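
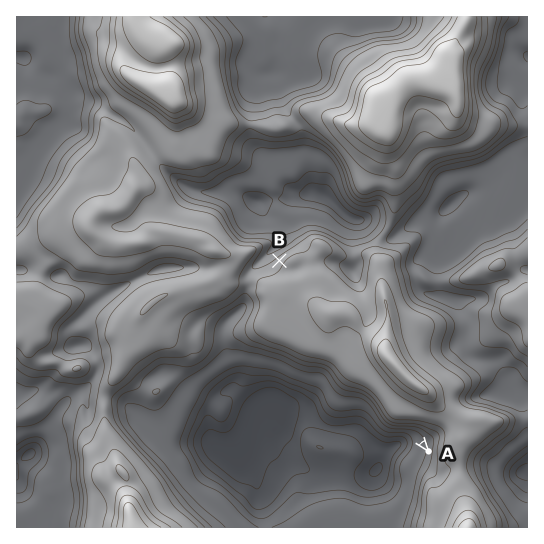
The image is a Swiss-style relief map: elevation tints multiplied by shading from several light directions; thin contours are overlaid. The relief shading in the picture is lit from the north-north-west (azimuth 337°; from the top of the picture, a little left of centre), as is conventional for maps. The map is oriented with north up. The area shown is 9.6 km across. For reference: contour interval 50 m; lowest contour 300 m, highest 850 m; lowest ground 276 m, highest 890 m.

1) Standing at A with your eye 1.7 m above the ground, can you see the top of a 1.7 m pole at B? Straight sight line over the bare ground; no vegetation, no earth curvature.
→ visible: false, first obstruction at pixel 410 427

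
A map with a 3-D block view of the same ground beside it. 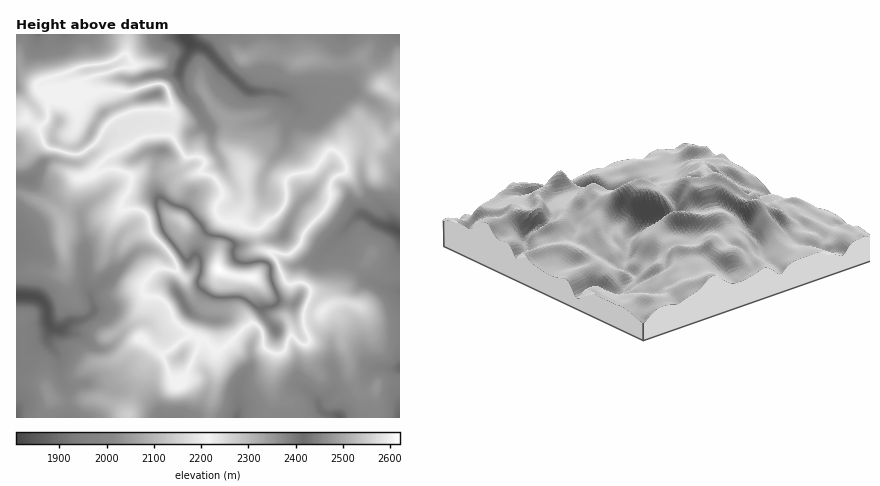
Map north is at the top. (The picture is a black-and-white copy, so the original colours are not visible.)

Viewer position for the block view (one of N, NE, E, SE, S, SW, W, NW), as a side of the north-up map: SW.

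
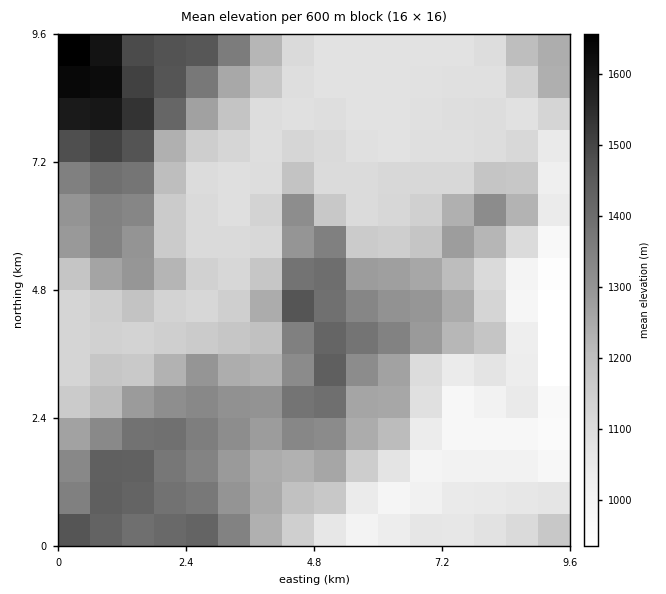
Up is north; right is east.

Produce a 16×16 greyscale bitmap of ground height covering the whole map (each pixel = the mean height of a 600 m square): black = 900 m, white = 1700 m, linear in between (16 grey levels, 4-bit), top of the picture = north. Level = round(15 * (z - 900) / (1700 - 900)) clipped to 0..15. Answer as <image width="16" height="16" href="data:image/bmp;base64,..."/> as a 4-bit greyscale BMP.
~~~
<image width="16" height="16" href="data:image/bmp;base64,Qk32AAAAAAAAAHYAAAAoAAAAEAAAABAAAAABAAQAAAAAAIAAAAATCwAAEwsAABAAAAAAAAAAAAAAABEREQAiIiIAMzMzAERERABVVVUAZmZmAHd3dwCIiIgAmZmZAKqqqgC7u7sAzMzMAN3d3QDu7u4A////ALqaqGUyMzNFiqmYdVMiMzOKqYdmdTIiIniZmHiGYxIhVniIiZd0IjFFVnZoqHQzMURFVViph2UhRVRFa5iHdCFXdlRZl3dkIXiFREeFVXZBiIVESFRFaGOJlkRFRERFUru2VERENERD3cp1REMzRDTuu5dUMzNDRu27uWQzMzRm"/>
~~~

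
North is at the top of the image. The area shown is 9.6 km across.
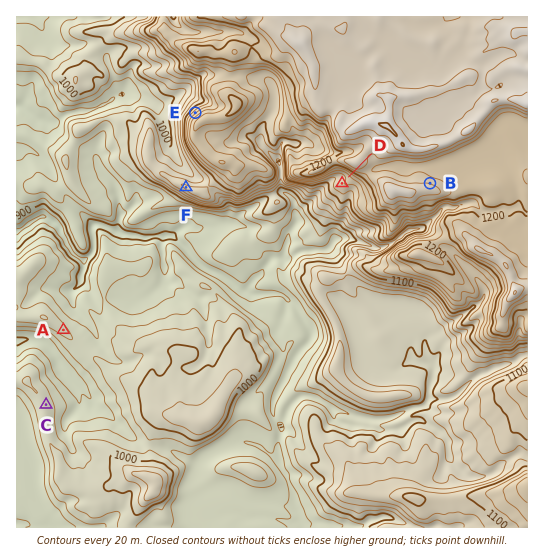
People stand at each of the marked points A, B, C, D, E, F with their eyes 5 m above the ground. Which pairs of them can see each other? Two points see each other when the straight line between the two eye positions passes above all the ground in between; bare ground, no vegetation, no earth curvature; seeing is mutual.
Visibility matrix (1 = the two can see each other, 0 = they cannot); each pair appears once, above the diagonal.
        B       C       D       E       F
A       0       1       1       0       1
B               0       0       0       0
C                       1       0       1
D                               0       0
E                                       0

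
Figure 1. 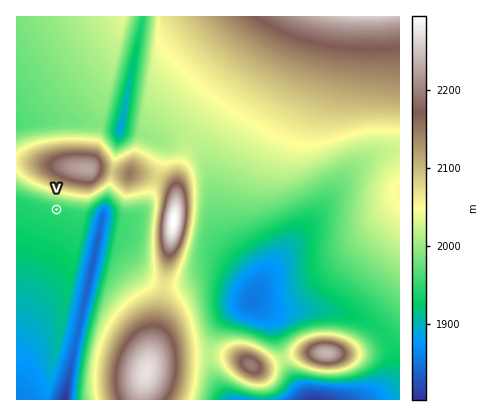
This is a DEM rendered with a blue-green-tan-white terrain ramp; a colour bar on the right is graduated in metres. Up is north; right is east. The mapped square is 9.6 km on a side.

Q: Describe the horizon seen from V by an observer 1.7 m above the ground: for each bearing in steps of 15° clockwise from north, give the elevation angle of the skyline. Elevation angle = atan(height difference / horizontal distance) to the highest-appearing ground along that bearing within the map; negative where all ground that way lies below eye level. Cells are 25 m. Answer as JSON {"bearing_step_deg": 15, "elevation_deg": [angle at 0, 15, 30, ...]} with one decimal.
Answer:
{"bearing_step_deg": 15, "elevation_deg": [14.3, 15.2, 14.8, 13.0, 9.2, 4.3, 6.4, 5.9, 2.6, 2.8, 4.1, 1.9, -0.7, -1.1, -1.1, -1.0, -0.9, -0.8, -0.6, -0.3, 1.8, 5.3, 9.1, 12.2]}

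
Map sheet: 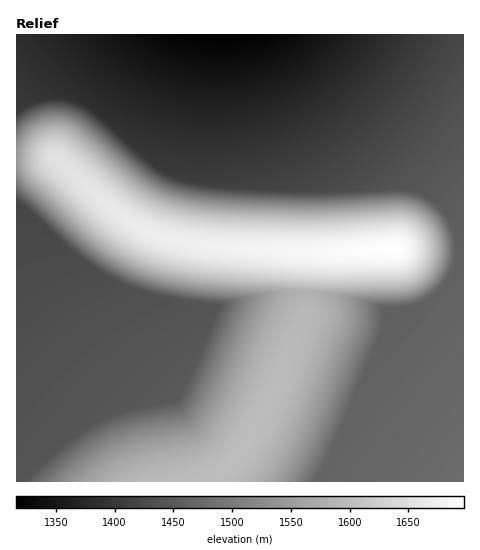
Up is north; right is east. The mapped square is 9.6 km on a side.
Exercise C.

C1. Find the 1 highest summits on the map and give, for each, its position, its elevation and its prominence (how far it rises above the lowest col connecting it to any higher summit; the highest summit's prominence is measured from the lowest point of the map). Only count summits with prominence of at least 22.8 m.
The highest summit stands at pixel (397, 249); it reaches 1697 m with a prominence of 381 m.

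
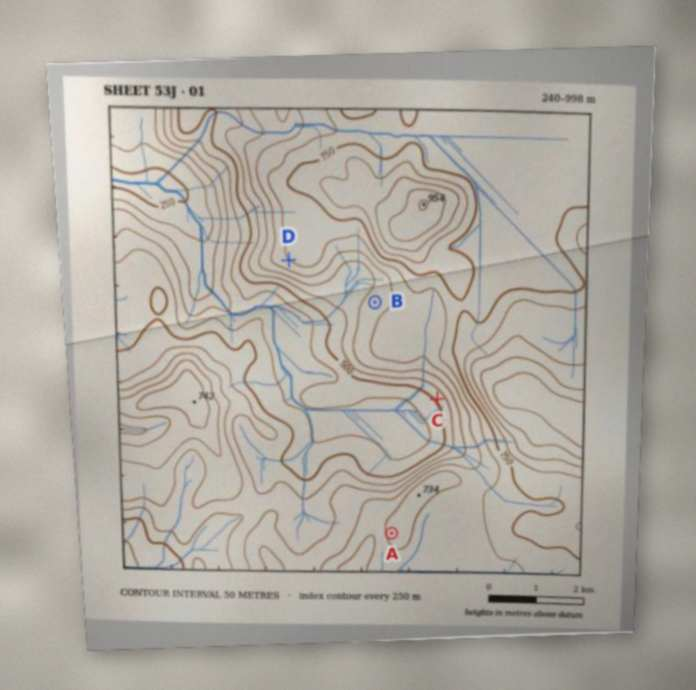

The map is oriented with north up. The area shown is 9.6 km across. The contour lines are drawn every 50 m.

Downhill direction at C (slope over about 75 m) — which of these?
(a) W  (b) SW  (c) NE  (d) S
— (b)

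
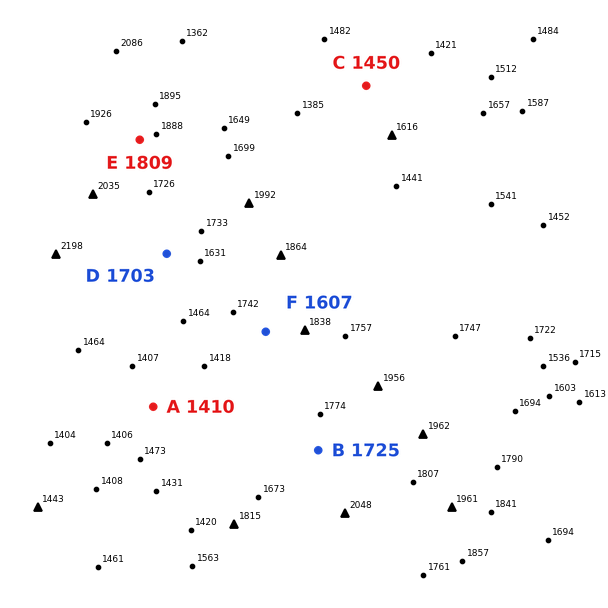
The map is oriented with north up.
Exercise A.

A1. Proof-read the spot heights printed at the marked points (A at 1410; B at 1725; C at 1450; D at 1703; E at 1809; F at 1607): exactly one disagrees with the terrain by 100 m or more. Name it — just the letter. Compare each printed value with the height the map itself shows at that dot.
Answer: F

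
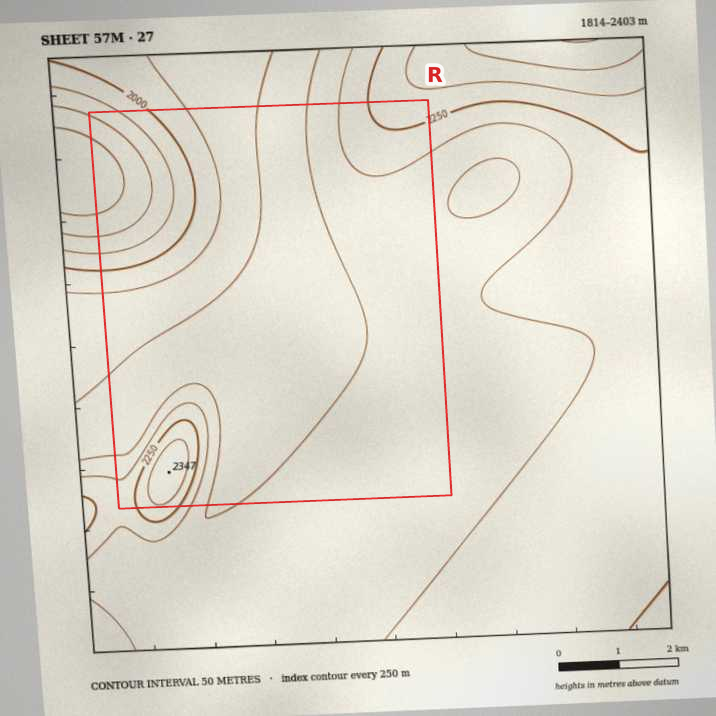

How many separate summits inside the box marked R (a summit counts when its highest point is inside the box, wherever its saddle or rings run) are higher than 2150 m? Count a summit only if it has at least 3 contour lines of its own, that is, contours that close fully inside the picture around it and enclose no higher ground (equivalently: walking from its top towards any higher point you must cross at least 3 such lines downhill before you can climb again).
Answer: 0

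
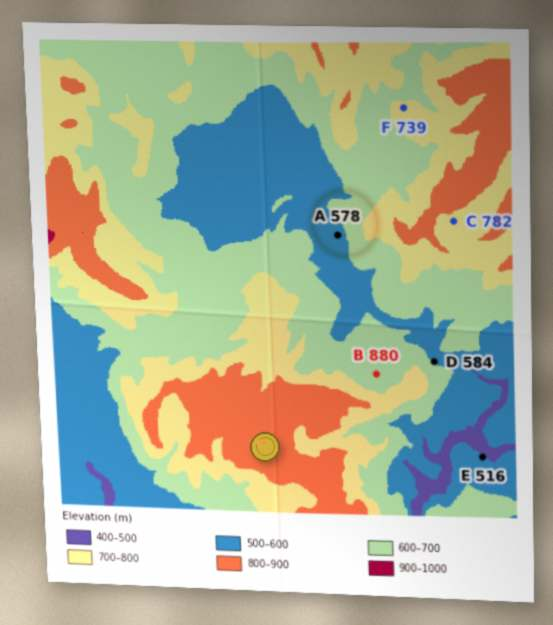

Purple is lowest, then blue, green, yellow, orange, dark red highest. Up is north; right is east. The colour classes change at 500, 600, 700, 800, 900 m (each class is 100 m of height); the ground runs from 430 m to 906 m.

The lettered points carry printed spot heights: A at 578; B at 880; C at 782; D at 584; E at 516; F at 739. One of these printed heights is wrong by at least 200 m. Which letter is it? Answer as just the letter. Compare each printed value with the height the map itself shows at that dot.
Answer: B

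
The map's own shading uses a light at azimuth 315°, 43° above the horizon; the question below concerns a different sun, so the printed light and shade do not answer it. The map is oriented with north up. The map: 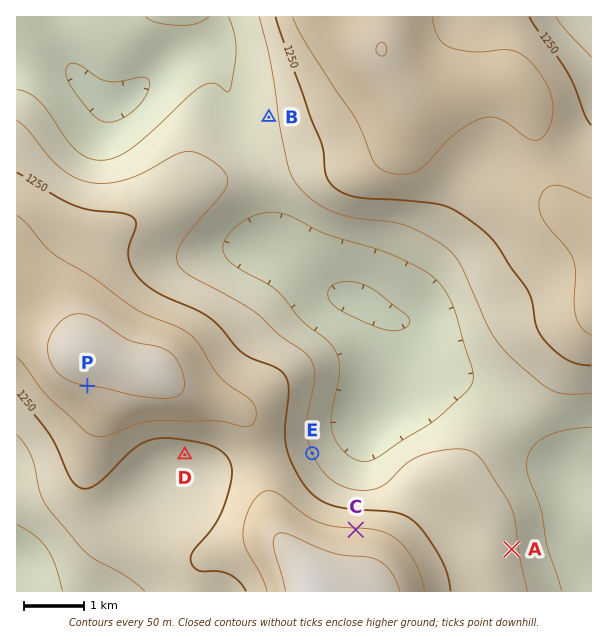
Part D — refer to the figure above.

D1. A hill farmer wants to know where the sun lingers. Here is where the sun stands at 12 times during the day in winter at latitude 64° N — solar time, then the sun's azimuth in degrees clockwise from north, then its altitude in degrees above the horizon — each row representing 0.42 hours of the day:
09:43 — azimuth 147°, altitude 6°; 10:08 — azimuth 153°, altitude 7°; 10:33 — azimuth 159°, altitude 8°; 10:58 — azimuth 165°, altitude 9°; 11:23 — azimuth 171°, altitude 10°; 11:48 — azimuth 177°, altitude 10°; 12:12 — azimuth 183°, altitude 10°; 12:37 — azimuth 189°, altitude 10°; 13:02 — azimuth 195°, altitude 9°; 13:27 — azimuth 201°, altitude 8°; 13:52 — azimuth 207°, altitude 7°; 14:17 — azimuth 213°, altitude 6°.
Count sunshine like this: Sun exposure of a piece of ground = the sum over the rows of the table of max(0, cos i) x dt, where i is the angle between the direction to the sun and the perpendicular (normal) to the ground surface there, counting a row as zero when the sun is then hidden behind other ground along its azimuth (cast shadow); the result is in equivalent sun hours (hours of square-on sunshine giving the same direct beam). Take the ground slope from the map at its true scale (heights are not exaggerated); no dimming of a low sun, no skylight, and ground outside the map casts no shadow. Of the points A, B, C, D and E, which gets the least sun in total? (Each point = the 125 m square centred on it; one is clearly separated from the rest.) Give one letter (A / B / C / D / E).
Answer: C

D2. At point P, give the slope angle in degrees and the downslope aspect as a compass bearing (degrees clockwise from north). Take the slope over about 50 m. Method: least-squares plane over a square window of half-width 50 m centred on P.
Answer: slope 4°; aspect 189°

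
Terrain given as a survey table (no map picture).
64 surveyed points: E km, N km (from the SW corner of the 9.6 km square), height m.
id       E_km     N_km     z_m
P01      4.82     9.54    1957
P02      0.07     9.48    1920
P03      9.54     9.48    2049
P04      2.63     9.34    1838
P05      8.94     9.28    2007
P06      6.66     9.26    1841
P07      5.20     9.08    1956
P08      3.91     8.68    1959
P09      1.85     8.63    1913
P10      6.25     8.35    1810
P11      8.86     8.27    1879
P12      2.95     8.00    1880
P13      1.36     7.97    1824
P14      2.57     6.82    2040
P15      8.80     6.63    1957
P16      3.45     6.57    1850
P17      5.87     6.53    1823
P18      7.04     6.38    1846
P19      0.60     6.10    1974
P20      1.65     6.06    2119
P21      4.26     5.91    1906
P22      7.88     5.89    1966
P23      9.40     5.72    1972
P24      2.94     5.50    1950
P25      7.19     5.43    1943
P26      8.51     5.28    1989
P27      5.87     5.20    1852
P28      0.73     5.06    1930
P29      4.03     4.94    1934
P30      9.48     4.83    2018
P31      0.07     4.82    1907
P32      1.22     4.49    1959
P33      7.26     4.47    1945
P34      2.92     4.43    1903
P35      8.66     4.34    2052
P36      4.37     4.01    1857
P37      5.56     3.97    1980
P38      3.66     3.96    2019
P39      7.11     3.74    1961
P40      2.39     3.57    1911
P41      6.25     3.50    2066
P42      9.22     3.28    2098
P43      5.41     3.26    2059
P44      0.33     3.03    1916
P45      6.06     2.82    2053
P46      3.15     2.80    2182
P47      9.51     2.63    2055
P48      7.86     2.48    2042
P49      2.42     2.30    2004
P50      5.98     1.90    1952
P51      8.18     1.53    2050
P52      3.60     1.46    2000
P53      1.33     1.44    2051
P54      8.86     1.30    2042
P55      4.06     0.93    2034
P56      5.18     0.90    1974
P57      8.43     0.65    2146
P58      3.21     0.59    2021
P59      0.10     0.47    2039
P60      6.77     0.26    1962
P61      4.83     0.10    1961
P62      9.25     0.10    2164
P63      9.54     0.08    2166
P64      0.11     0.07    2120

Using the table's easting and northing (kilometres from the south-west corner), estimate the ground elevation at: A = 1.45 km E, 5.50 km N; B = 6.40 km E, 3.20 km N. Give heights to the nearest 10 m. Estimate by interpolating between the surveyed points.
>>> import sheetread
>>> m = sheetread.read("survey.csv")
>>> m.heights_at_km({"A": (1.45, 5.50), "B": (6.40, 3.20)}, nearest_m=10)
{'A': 2070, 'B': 2040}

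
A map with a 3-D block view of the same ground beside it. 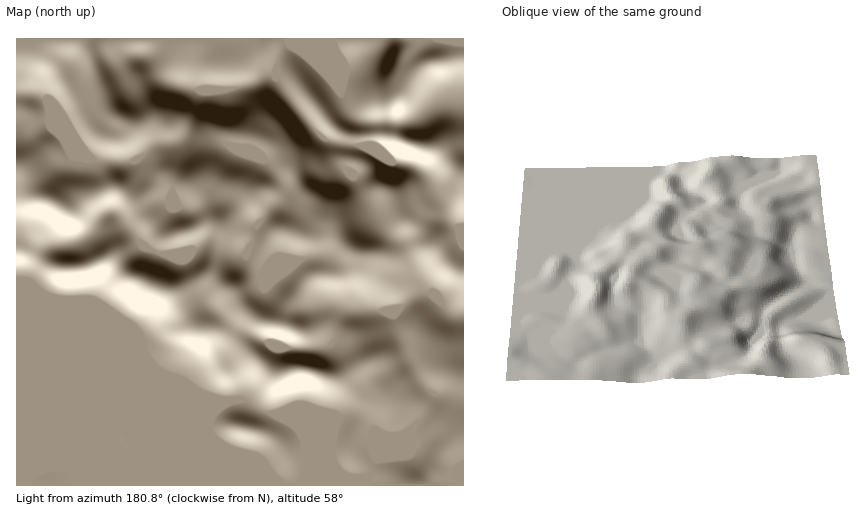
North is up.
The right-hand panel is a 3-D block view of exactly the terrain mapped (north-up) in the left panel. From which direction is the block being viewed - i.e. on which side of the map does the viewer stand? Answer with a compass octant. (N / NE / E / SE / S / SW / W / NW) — E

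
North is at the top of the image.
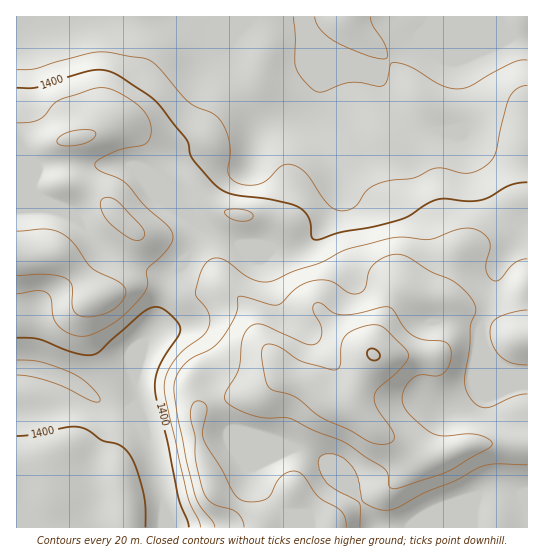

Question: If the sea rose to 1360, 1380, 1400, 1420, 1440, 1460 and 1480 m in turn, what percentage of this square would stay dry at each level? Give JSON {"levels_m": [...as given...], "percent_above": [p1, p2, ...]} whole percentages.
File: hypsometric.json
{"levels_m": [1360, 1380, 1400, 1420, 1440, 1460, 1480], "percent_above": [95, 77, 64, 46, 28, 12, 3]}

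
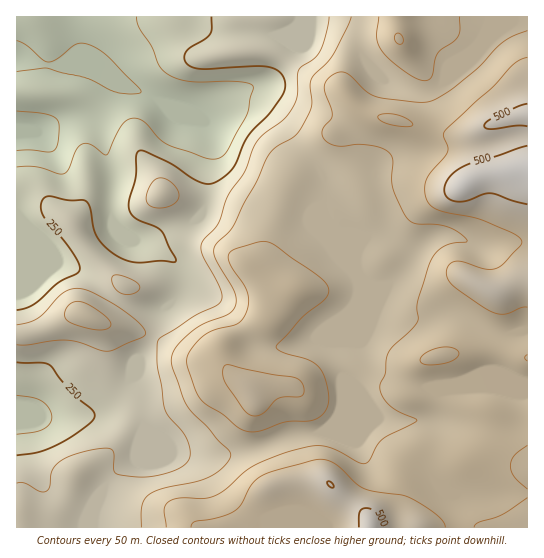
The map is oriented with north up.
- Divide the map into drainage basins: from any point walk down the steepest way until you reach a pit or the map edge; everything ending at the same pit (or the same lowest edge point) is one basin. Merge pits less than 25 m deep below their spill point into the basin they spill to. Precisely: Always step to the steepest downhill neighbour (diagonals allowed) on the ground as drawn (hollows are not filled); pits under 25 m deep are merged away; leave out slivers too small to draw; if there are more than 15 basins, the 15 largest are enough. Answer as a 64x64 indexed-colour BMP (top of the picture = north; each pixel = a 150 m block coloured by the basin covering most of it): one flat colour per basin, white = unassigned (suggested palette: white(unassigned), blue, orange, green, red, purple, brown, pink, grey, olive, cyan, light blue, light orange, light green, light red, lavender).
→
<image width="64" height="64" href="data:image/bmp;base64,Qk12CAAAAAAAAHYAAAAoAAAAQAAAAEAAAAABAAQAAAAAAAAIAAATCwAAEwsAABAAAAAAAAAA////ALR3HwAOf/8ALKAsACgn1gC9Z5QAS1aMAMJ34wB/f38AIr28AM++FwDox64AeLv/AIrfmACWmP8A1bDFABERERERERERERERIiIiIRERERERERERERERERERERERIiIhERERERERERIiIiIiEREREREREREREREREREREREiIiIRERERERESIiIiIiIRERERERERERERERERERERESIiIhERERESIiIiIiIiIhERERERERERERERERERERERIiIiIRERESIiIiIiIiIiIREREREREREREREREREREREiIiIhEREiIiIiIiIiIiIiIRERERERERERERERERERESIiIiEREiIiIiIiIiIiIiIiIiIRERERERERERERERERIiIiIiIiIiIiIiIiIiIiIiIiIhEREREREREREREREREiIiIiIiIiIiIiIiIiIiIiIiIhERERERERERERERERESIiIiIiIiIiIiIiIiIiIiIiIiERERERERERERERERERIiIiIiIiIiIiIiIiIiIiIiIiIREREREREREREREREREiIiIiIiIiIiIiIiIiIiIiIiIhERERERERERERERERESIiIiIiIiIiIiIiIiIiIiIiIiERERERERERERERERERIiIiIiIiIiIiIiIiIiIiIiIiIREREREREREREREREREiIiIiIiIiIiIiIiIiIiIiIiIRERERERERERERERERESIiIiIiIiIiIiIiIiIiIiIiIhERERERERERERERERERIiIiIiIiIiIiIiIiIiIiIiIiEREREREREREREREREREiIiIiIiIiIiIiIiIiIiEiIiERERERERERERERERERESIiIiIiIiIiIiIiIiIiERERERERERERERERERERERERIiIiIiIiIiIiIiIiIiEREREREREREREREREREREREREiIiIiIiIiIiIiIiIiERERERERERERERERERERERERESIiIiIiIiIiIiIiERERERERERERERERERERERERERERIiIiIiIiIiIiIREREREREREREREREREREREREREREREiIiIiIiIiIiIREREREREREREREREREREREREREREREREiIiIiIiIhERERERERERERERERERERERERERERERERERESIiIhERERERERERERERERERERERERERERERERERERERESIRERERERERERERERERERERERERERERERERERERERERERERERERERERERERERERERERERERERERERERERERERERERERERERERERERERERERERERERERERERERERERERERERERERERERERERERERERERERERERERERERERERERERERERERERERERERERERERERERERERERERERERERERERERERERERERERERERERERERERERERERERERERERERERERERERERERERERERERERERERERERERERERERERERERERERERERERERERERERERERERERERERERERERERERERERERERERERERERERERERERERERERERERERERERERERERERERERERERERERERETERERERERERERERERERERERERERERERERERERERERERMRERERERERERERERERERERERERERERERERERERERERMxERERERERERERERERERERERERERERERERERERERERMzMRERERERERERERERERERERERERERERERERERERERMzMxERERERERERERERERERERERERERERERERERERMzMzMzERERERERERERERERERERERERERERERERERMzMzMzMzMxERERERERERERERERERERERERERERERETMzMzMzMzMzERERERERERERERERERERERERERERERERMzMzMzMzMzMxERERERERERERERERERERERERERERERMzMzMzMzMzMzMRERERERERERERERERERERERERERERMzMzMzMzMzMzMzEREREREREREREREREREREREREREREzMzMzMzMzMzMzMxEREREREREREREREREREREREREREzMzMzMzMzMzMzMzMRERERERERERERERERERERERERETMzMzMzMzMzMzMzMxERERERERERERERERERERERERETMzMzMzMzMzMzMzMzMRERERERERERERERERERERERETMzMzMzMzMzMzMzMzMzERERERERERERERERERERERETMzMzMzMzMzMzMzMzMzMxERERERERERERERERERERETMzMzMzMzMzMzMzMzMzMzMREREREREREREREREREREzMzMzMzMzMzMzMzMzMzMzMREREREREREREREREzMzMzMzMzMzMzMzMzMzMzMzMzMRERERERERERERERMzMzMzMzMzMzMzMzMzMzMzMzMzEREREREREREREREREzMzMzMzMzMzMzMzMzMzMzMzMxERERERERERERERERETMzMzMzMzMzMzMzMzMzMzMzMRERERERERERERERERERMzMzMzMzMzMzMzMzMzMzMzMREREREREREREREREREREzMzMzMzMzMzMzMzMzMzMzERERERERERERERERERERETMzMzMzMzMzMzMzMzMzMzERERERERERERERERERERERMzMzMzMzMzMzMzMzMzMzMREREREREREREREREREREREzMzMzMzMzMzMzMzMzMzMxERERERERERERERERERERETMzMzMzMzMzMzMzMzMzMzERERERERERERERERERERER"/>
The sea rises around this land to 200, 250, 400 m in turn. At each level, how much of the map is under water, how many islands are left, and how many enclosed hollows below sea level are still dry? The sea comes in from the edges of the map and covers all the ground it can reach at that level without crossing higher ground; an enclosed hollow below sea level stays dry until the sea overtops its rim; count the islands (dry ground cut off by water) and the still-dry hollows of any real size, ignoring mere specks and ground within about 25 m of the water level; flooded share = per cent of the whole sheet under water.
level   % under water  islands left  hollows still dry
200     10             0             0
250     19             0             0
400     64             1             0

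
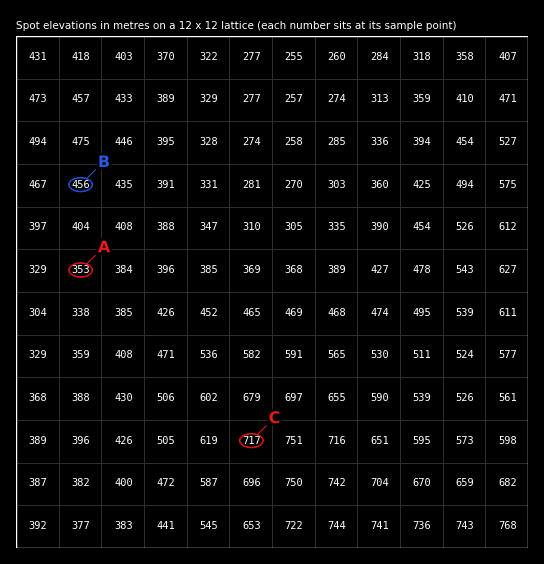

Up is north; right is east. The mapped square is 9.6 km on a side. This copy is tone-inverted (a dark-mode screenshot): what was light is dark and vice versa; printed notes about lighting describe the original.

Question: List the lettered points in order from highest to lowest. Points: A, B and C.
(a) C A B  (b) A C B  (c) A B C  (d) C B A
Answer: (d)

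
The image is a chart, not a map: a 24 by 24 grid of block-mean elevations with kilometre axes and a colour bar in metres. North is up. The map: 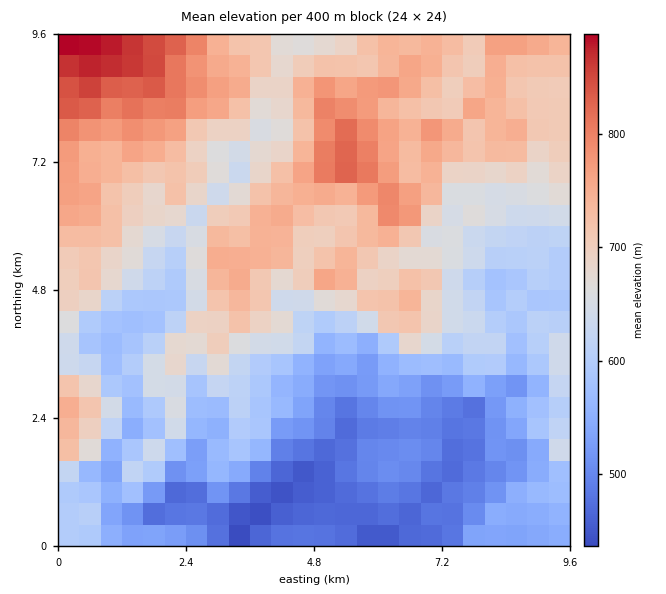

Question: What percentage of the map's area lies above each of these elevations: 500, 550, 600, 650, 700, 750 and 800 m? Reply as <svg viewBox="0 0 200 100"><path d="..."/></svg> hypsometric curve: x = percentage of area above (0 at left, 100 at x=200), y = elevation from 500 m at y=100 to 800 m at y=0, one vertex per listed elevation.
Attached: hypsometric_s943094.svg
<svg viewBox="0 0 200 100"><path d="M175 100l-20-17-25-16-28-17-28-17-42-16-21-17"/></svg>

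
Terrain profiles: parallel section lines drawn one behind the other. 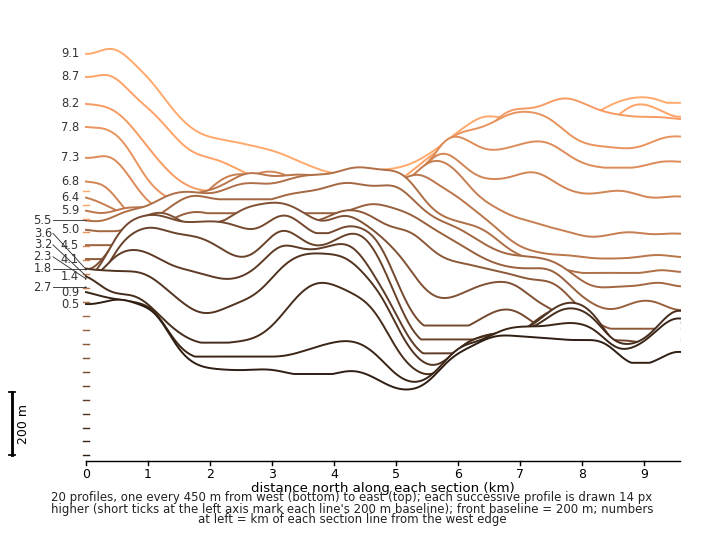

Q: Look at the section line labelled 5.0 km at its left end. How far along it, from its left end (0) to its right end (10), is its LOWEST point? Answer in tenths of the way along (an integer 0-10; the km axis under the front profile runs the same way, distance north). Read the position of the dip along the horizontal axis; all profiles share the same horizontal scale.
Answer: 9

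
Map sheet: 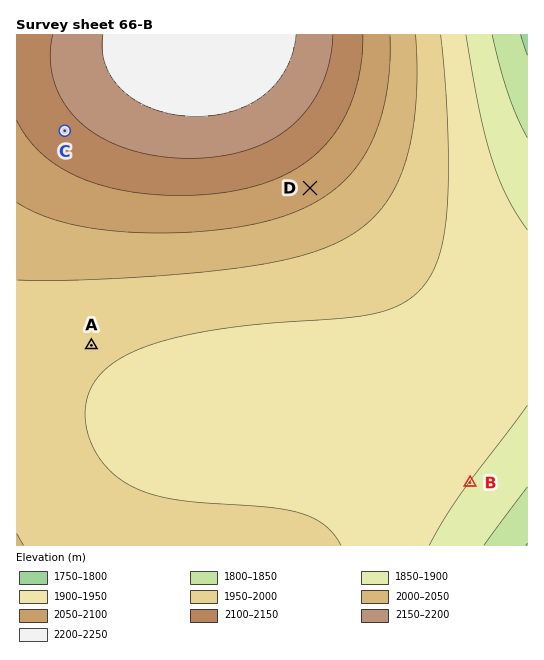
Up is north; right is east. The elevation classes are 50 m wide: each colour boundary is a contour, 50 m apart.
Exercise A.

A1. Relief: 1790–2250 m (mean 2000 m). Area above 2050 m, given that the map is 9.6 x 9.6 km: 23.4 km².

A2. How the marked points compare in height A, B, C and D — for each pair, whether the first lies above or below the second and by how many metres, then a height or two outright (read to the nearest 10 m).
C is above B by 230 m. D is above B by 170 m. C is above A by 170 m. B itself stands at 1900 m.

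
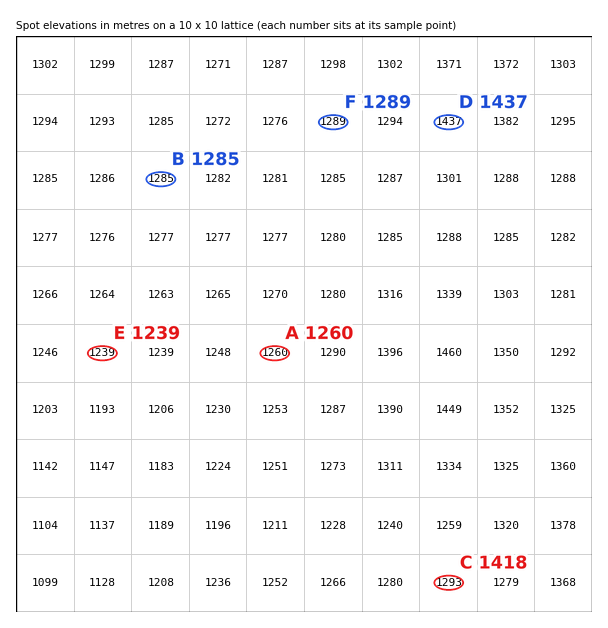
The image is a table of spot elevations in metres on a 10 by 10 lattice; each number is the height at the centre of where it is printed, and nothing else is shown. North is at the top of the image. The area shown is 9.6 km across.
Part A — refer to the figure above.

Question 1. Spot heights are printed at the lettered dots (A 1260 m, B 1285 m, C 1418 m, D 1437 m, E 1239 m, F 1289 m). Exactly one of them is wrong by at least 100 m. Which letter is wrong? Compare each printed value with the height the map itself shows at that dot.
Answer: C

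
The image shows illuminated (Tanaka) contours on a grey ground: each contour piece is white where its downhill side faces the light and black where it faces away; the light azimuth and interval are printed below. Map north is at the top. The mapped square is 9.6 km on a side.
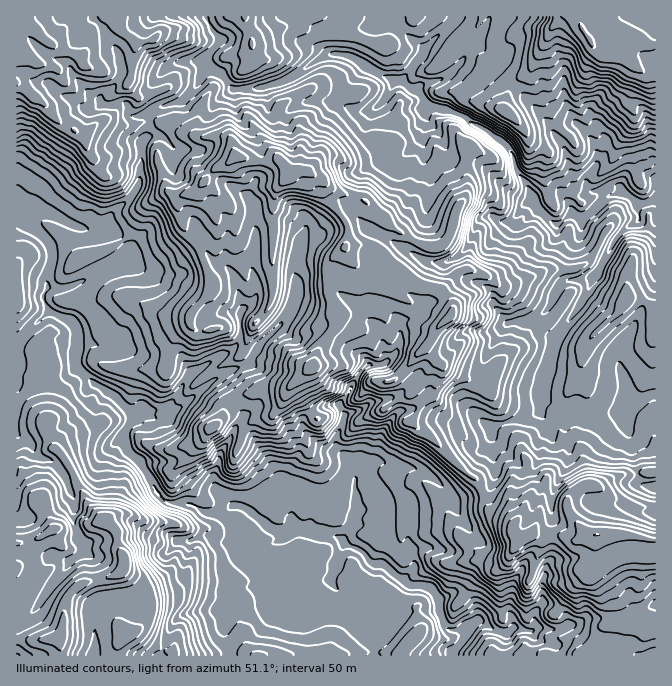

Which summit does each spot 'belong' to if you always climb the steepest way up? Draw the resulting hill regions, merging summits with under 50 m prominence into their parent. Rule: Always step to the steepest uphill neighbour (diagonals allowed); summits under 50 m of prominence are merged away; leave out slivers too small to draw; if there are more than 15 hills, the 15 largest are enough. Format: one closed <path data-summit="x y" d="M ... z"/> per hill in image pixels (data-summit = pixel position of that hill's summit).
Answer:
<path data-summit="287 175" d="M344 54l-16 0-13 7-23 17-22 8-15 3-21 1 2 22 5 10 13 11 7 17 0 20-12 28-39-24-9-9-6-14-20-2-15-13-13 2-6 9-2 36-6 12-22 20-8 13 14 6 6 6 5 8 0 10-54 28-12 3-14-1-4 4-1 6 5 12 22 11 6 9 2 5 0 15-4 10 2 7 16 16 20 11 22 20 6-5 19 2 8-3 9-10 16-25 40-24 8-1 14 6 4-7 23-22 12-20 3-13 4-3 28-1 30 18 20 22 9 33 7-6 4-7 1-25 5-4 14-3 8-9 5-27 5-12 4-4 17-6 11-11 10-24 6-5 10 0 11 5 9-4 11-15 8-2-6-1-19-10-28-27-28-6-4-5-9-20-10-10-3-6-2-17-9-11-3 0-10-8-8 0-9-3-31-20z"/><path data-summit="17 48" d="M498 374l-4 0-10 9-10 19 0 10 6 9-26 3-9-5-17-3-10-7-13 0-8 4-3-8-6-6-18 4-8 6-14 4-3 3-2-6-8-6-10 2-11 5-10 7-1 10 2 5 20 16 17 5 7 6 7 10-2 20 4 20-5 15-10 13 2 6 19 9 10 11 10 0 10 10 10 5 10-12-3-13 4-5 19-1 11 3 19 0 9-9 0-7-4-7-11-14-7-14 29-6 7-3 6-8 1-21-3-12 0-13 29 29 12 2 7-11 0-17 9-12-9-16 2-24-9 0z"/><path data-summit="58 637" d="M52 313l-5 0-31 30 0 169 8 6 6 0 30-12 12-12 2 6-1 18 5 19 6 7 14-5 47-3 7 3 20-1 5 3 12 0 0 9-5 10 0 10-5 8-29 8-15 12-23 0-10 5 1-5-9-36-10-11-16 13-32 44-11 11-9 5 0 31 213 1 0-6-5-13 0-13 2-2 0-20 8-13 5-1 18 1 6 9 3 12 9 6 7-3 20-19 18-11 11-5 13-34-9-8-21-3-7-4-13 0-6 4-16-4-22-18-10-5-8 0-8 7-19 0-13-9-27-3-11-13 0-3-13-22-15-15-3-13 11-20-22-21-20-11-16-16-2-7 4-10-2-20-6-9z"/><path data-summit="314 367" d="M328 288l-31 3-9 24-7 10-23 22-7 13-4 4-18 7-13 7 25 34 2 6-24 37 0 7-5 11 0 12 4 7 16 14 6 0 10 5 22 18 10 4 6 0 6-4 13 0 7 4 21 3 7 5 11-16 5-15-4-20 2-20-7-10-7-6-14-3-16-12-8-7-1-10 5-8 12-6 15-4 3 2 21-33 11-9 14 0 2-2 0-5-3-7-4-18-15-20-6-6z"/><path data-summit="590 40" d="M655 16l-198 0-34 36 0 3-9 8-11 19 9 7 5 0 10-6 10-2 10-5 27-30 6 2 11 10 10 17 14 11 34 37 5 12 10 12 9 36 6 8 3 2 20-2 8 5 14-3 15 11 5 0 12-6z"/><path data-summit="450 317" d="M534 203l-9 1-11 15-9 4-11-5-10 0-6 5-10 24-11 11-17 6-4 4-5 12-3 23-5 9-5 4-14 3-5 4-1 25-4 7-8 7 9 4 14 14 0 5-7 8-14 5 6 7 3 8 8-4 13 0 16 9 11 1 9 5 10 0 6-3 11-1-7-8 0-10 10-19 10-9 14 4 24 10 11-1 0-9 11-36 14-20-1-4-10-5-6-6 0-5 7-14 7-7 11-1-3-2-2-6 0-19 10-20 0-15-11-4-11 10-4 0z"/><path data-summit="597 535" d="M624 413l-12 0-22 5-11 0-9-5-2 0-2 7 0 18 3 9-1 15-17 35 0 27-2 1 2 35-5 7-4 22-1-4-6-6-11-5-4 0-4 4-7 24 0 12 4 4 1 10 18 3 2-3 0-13 4-7 4-4 7 0 17 14 1 8 7 2 13 13 8 5 7 10 10-10 15 2 10 8 18 0 1-168-14-4-4-6z"/><path data-summit="518 542" d="M540 396l-1 16 9 16-9 12-1 22-6 6-12-2-12-11-16-19-1 14 3 12-1 21-6 8-7 3-29 6 7 14 11 14 4 7 0 7-9 9-44-3-9 6 3 13-11 13 7 6 15 0 9 6 5 10 0 10 4 10 9 9 16-3 9-7 3 0 17 10 10 2 6-5-4-26 7-24 4-4 4 0 11 5 8 9 3-21 5-7 0-20-2-2 2-41 15-30 3-20-3-9 2-25-16-7z"/><path data-summit="625 300" d="M655 199l-17 6 1 13-25 22-33 63-27 39-11 36-2 19 11 9 27 12 45-5 8-10 24-10z"/><path data-summit="507 112" d="M477 46l-3 0-27 30-15 7-5 0-11 7 7 7 4 11 18 1 19 7 6 7 15 6 19 14 7 9 5 18 10 13 10 24 16 16 7 1 14-11 0-8 3-5 12-7-6 0-8-6-10-40-10-12-5-12-34-37-14-11-10-17z"/><path data-summit="212 427" d="M217 379l-5 2-37 28-10 10-11-1-12-7-7 2-12 22 3 13 15 15 13 22 0 3 11 13 27 3 13 9 19 0 9-8-15-13-4-7 0-12 7-21 22-34-2-6z"/><path data-summit="245 17" d="M387 16l-180 0-1 2 5 10 10 12-17 18 0 7 15 8 15 16 21 0 15-3 22-8 23-17 13-7 16 0 11 5 13-29 19-11z"/><path data-summit="258 655" d="M330 579l-10 4-18 11-20 19-7 3-5-2-6-6-17 5-20-2-3 26 5 18 145 1 0-18-10-31-6-6-16-7-9-9z"/><path data-summit="410 642" d="M347 544l-6 6-10 27 0 5 11 12 16 7 6 6 10 31 0 17 78 1 1-4 11-14 4-10-16 3-8-6-5-13 0-10-5-10-9-6-15 0-26-22-10 0-10-11z"/><path data-summit="237 157" d="M210 68l-6 0-8 19-14 14-25 7-9 5 1 14-3 10 14-1 15 13 20 2 6 14 9 9 39 24 12-28-2-27-5-10-13-11-5-10-2-22-15-17z"/>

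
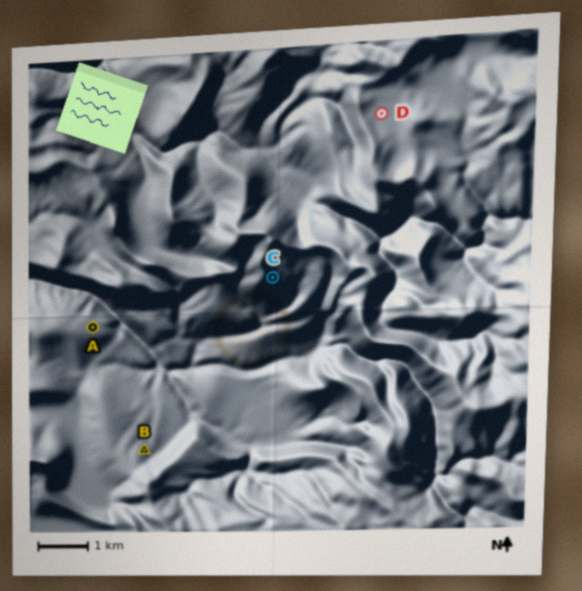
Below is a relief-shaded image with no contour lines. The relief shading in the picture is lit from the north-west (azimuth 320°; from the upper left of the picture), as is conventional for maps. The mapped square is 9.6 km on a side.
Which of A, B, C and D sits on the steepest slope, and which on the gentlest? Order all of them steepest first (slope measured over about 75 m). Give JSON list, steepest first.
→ ["C", "B", "A", "D"]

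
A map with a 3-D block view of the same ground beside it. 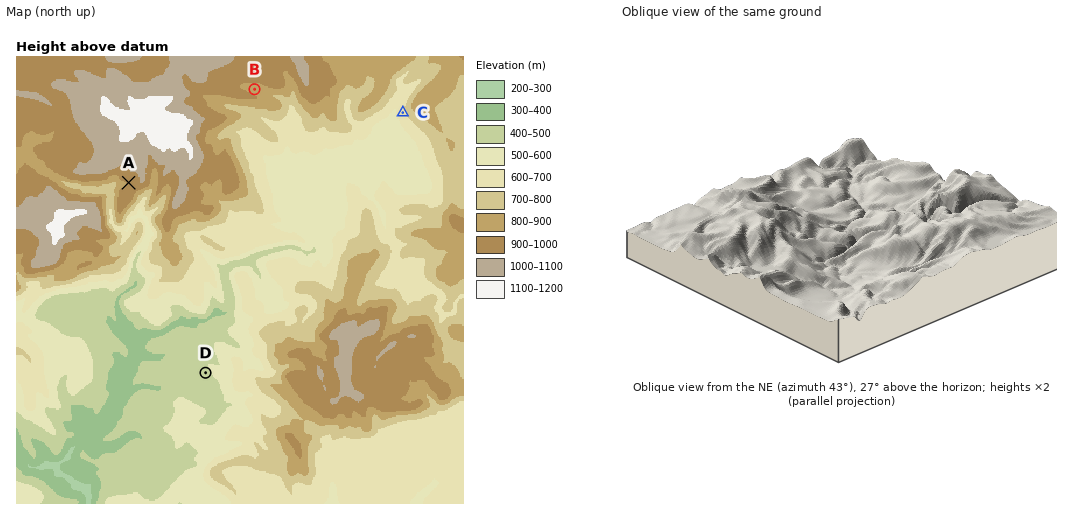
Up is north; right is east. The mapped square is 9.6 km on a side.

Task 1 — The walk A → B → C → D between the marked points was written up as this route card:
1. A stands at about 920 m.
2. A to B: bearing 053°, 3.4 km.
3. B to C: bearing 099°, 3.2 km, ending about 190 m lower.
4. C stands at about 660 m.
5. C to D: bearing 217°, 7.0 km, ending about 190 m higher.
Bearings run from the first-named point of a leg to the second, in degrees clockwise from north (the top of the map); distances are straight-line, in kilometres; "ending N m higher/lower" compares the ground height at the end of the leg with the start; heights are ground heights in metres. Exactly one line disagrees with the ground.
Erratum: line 5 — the sense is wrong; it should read lower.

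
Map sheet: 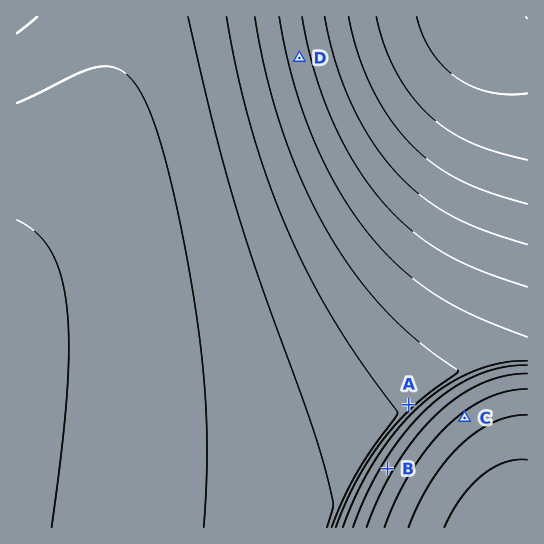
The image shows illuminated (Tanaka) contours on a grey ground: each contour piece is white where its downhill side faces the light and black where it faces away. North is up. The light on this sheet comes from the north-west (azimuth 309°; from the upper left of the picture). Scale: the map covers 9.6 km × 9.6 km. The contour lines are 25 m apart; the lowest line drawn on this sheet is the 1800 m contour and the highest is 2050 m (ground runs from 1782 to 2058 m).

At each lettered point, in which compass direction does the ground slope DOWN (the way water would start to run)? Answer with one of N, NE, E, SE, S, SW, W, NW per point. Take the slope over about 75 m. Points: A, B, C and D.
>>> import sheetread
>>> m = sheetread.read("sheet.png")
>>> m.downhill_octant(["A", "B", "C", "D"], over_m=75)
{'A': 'SE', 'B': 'SE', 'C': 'SE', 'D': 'E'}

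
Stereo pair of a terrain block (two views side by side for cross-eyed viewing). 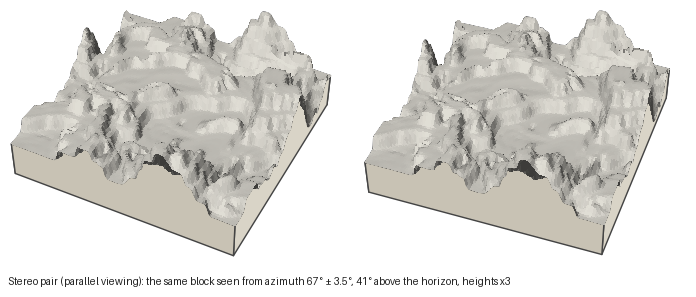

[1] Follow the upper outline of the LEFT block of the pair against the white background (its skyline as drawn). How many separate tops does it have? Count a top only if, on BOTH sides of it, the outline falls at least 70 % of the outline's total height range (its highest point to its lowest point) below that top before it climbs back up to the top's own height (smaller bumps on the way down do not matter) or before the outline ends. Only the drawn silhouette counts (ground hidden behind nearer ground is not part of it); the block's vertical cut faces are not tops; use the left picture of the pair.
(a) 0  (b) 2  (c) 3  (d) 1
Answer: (a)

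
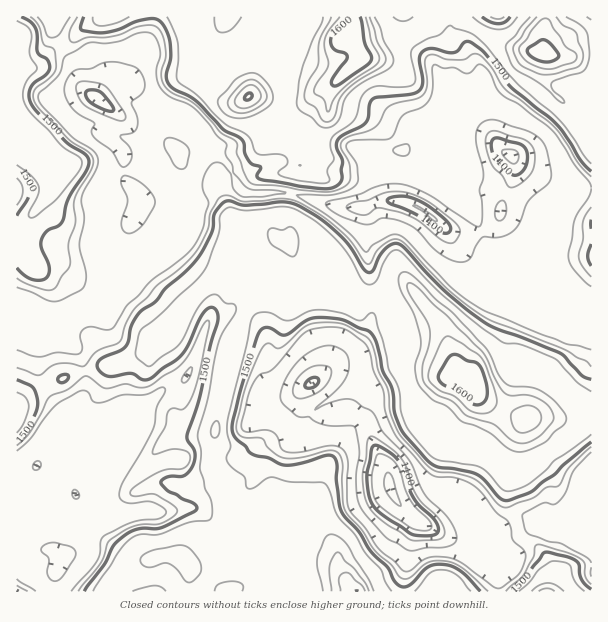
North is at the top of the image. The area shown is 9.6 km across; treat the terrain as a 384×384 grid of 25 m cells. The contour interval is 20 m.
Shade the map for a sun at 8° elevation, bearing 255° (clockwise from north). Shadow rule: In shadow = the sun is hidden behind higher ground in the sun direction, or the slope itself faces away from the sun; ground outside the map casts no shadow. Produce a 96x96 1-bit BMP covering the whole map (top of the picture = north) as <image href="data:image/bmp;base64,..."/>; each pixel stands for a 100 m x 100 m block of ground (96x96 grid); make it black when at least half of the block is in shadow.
<image width="96" height="96" href="data:image/bmp;base64,Qk2+BAAAAAAAAD4AAAAoAAAAYAAAAGAAAAABAAEAAAAAAIAEAAATCwAAEwsAAAIAAAAAAAAA////AAAAAADwAAAAAAAAeAAPAGHgAAAAAAAAfwAfgAMAAAAAAAAA/4A/AAcAAAAAAAAA98B/AAcAAAAAAAAA78D8AAcAAAAAAAAAn8BwAA8AAAAAAAAAP4AAAB8AAAAAAAAAPwAAAAAAAAAAAAAAfwAAAAAAAAAAAAAA/+AAAAAAAAAAAAAA/+AAAAAAAAAAAAAB//AAAAAAAAAAAAAD/+AAAAAAAAAAAAAH/8AAAAAAAAAAAAAH/4AAAAAAAAAAAAAH/4AAAAAAAAAAAAAH/wAAAAAAAAAAAAAH/wAAAAAAAAAAAAAH/wAAABgAAAAAAAAH/gAAAAgAAAAAAAAH/gAAAAAAAAAAAAAH/gAAAAAAAAAAAAAH/AAAAAIAAAAAAAAH+AAAAAAAAAAAAAAAMAAAAABgAAAADAAAAAAAAABwAAAAPgAAAAAAAAA4AAAAPwAAAAAAAAA8AAAAHwAAAAAAAAAcAAAAH4AAAAAAAAAcAAAAD4AAAAAAAAAYAAAAD4AAAAAAAAAAAAAAD4AAAAAAAAAAAAAAB4AAAAABwAAAAAAAB4AAAAAD4AAAAAAAB4AAAAAD4AAAAAAAB4AAAAAD4AYAAAAAA4AAAAAH4AwAAAAAA4AAAAAH4BgAAAAIA4AAAAAHwBgAAAAMAYAAAAAPgHAAAAAOAYAAAAAeA8AAAAAGAAAAAAAcD4AAAAAGAAAAAAA4HAAAAAAHAAAAAAB3AAAAAAADAAAAAAD/gAAAAAAAAAAAAAH/gAAAAAAAAAAAAAf/AAAAAAAAAAAAAA/+AAAAAAAAAAAAAB/8AAAAAAAAAAAAAB/4AAAAAAAAAAAAAD/4AAAAAAAAAAAAAD/wAAAAAAAAAAAAYB/AAAAAAAAAAAAA4D+AAAAAAAAAAAAA4H8AAAAAAAAAAAAB4H8AAAAAAAAAAAAB4P4AAAAAAAAAAAAD4P4AAAAAAAAAAAAH4MYAAAAAAAAAAAAPwA4AAAAAAAAAAAA/wB4AAAAAIAAAAAB/wHwAAAAAYAAAAAH/wPAAAAAAYAAADAP/gAAAAAAAcAAADgfgAAAAAAAAcAAACAAAAAAAAAAAOAAAAAAAAAAAAAAAPAAAAAAAAAAAAAAAHAAAAAABwAAAQAAAHgAAAAABwAABwAAAHwAAAAADwAADwAAAHwAAAAAHwAADwAAAP4AAAAAHwAADwAAA/wAAAAAPgAADgAAB/AAAAAAHAAADAAAD+AAAAAAAAAAAAAAH8AAAAAAAAAAAAAAP4AAAAAAAAAAAAAAfwAAAAAAGAAAAAAA/jgAAAAAHAAAAAAA/HAAAAAAHAAAAAAB+OAAAAPAHAAAAAAB8IAAAAPADgAwAAAA4AAAAAPABgB4AAAAAAAAAAOAAAB4AAAADAAAAAAAAAB4AAAAHgAAAAAAAAD4AAAADgAAAAAAADDwAAAMTAAAAAAAAHxgAAAc4AAAAAAAAHwAAAAMcAAAAAAAAPwAAAAAeAAAAAAAAPgAAAAA+AAAAAAAAPgAAAAA+AAAAAAAAPgAAAAD+AAAAAAAAfgAHAHA="/>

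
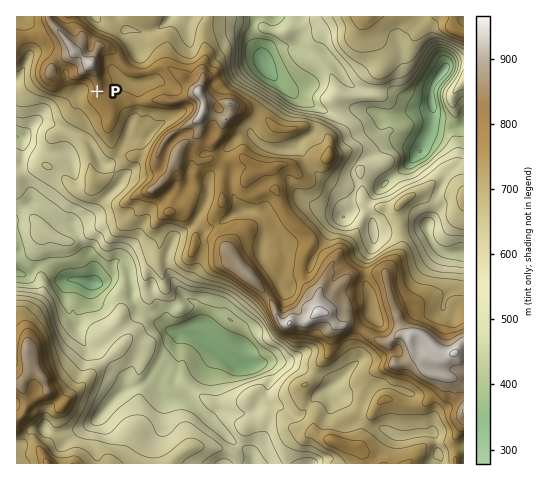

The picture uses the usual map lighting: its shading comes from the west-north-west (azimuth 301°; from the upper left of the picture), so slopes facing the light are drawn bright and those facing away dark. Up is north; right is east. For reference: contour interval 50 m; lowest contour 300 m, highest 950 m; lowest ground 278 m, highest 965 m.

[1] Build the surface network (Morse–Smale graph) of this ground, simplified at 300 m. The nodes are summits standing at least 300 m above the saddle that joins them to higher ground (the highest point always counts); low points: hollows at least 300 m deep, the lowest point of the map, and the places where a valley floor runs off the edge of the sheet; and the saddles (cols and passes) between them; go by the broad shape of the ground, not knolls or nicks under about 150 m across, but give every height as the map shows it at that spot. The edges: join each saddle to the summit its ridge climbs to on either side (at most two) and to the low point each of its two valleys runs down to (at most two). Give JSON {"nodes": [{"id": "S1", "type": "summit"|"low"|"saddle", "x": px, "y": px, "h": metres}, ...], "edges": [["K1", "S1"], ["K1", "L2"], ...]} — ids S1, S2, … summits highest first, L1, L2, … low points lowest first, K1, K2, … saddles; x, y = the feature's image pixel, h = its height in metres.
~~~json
{"nodes": [
{"id": "S1", "type": "summit", "x": 319, "y": 312, "h": 965},
{"id": "S2", "type": "summit", "x": 27, "y": 350, "h": 892},
{"id": "L1", "type": "low", "x": 442, "y": 71, "h": 278},
{"id": "L2", "type": "low", "x": 92, "y": 283, "h": 316},
{"id": "K1", "type": "saddle", "x": 137, "y": 102, "h": 758},
{"id": "K2", "type": "saddle", "x": 238, "y": 446, "h": 504}],
"edges": [["K1", "S1"], ["K1", "L1"], ["K1", "L2"], ["K2", "S1"], ["K2", "S2"], ["K2", "L2"]]}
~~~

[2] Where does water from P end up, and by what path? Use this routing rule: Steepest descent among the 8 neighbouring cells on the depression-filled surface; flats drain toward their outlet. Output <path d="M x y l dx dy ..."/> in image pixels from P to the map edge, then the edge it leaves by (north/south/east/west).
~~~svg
<path d="M97 91l-6 6-14 0-1 1-3 0-12 12-13 0-28 28-3-1"/>
exit: west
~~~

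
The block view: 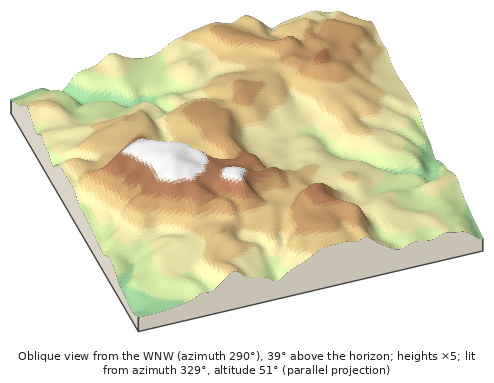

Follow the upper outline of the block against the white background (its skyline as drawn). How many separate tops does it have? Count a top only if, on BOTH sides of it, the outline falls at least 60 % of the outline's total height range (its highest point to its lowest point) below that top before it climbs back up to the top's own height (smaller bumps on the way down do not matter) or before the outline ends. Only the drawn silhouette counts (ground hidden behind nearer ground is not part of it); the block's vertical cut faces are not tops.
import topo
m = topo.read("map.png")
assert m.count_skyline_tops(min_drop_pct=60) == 0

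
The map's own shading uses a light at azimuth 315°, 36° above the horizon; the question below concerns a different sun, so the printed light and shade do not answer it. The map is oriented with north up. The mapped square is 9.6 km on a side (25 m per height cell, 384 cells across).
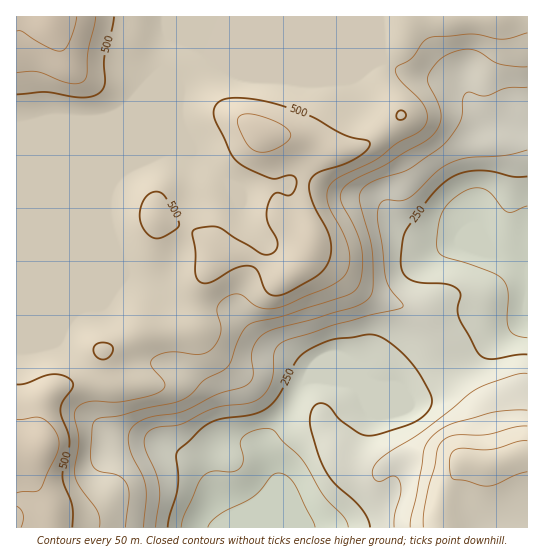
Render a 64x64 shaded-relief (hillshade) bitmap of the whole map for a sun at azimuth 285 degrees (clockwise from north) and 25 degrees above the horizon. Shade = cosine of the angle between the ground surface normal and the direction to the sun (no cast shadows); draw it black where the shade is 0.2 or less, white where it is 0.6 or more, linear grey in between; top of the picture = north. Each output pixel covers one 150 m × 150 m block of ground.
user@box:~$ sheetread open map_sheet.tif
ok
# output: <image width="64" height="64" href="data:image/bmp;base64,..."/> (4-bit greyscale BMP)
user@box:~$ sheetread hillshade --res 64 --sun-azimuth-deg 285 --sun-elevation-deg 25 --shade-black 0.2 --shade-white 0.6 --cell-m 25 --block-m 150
<image width="64" height="64" href="data:image/bmp;base64,Qk12CAAAAAAAAHYAAAAoAAAAQAAAAEAAAAABAAQAAAAAAAAIAAATCwAAEwsAABAAAAAAAAAAAAAAABEREQAiIiIAMzMzAERERABVVVUAZmZmAHd3dwCIiIgAmZmZAKqqqgC7u7sAzMzMAN3d3QDu7u4A////AIiIdURWZVRCEREjV4iIiIiIiJmqu8zLze/9uXd3iIiIiIh1RFZlVUIRESNWeIiIiIiImqu7u7u87/65d3eIiIiIiHVEVmZVQxESI0V4iIiIiImru7u7qqzf/8l3eIiIiIiIdTRWd2VDIiIjNWeHeIiIibu7qqqpm9//2XeIh3eIiIdkNFeIdkMiMzM1Z3d3eIiavMuqqpiKz//ah4iHd3eIdkMzV4iGUyI0Q0V3d2ZoiJvMy6qqmIm+/+uIiId3d4h1MhNXiYZTM0VUVniHZVeJq83LqaqYib3//KmIh3d3iHUxAUaIhlQ0VlVWeIdlVomrzcupqqmJrO/9uZmId3eIhjAAJXh2RERWZmZ4h2ZniavMypmaqpmr3/7KmZmIiJmHQQAUaHVDRWd2ZniHdniZq8y6mJq7qrze/sqZmqqZmZdBABRndTNFZ2ZWZ3d3iZqru7qIiau7vO/+ypmqu6qZmFIAFGdlM0VnZVVnd3eJmqu7qYiIq7vN7/7Kqqu7upmYUhEkZ2UzRWZURFZmZniau7qYiHiaq7zv/suqq7u6mZdSIkVnZUM0VUMzRWZVVnm7uoh3eImaq97u27qqqqqZh0IjRndlRERUQyI1VlREWKu6h3d4iIiavd3cu6qamZmXUzRWd2VURERDIjRWVDI2m7qId4iIiImrzMzLqpmZqqhlRFd3dmVVVUQzRWZkMiR5qZiIiIiIiau7vMu6mZmqqoZmZ4iHd2ZmVURVZmUyE2iZmIiIiIiaqqqru7qpmaq6mHeIiIh3dmZmZVVmZUMiR4iIiIiIiJqqmZqru6qpmqqpiJmId3d3d3d2ZVVVQzNGiIiIiZiJmqmZmZqqu6qZqpmZqYdmZ3d3iHdlREREREVoiIiZmZmamYiIiJqrqpmZmaq6l2ZmZneId2VDNEREVVaIiJmZmZmZiIh3iaqqiImZq7qYdmZmd4h2VDMzRFVVVWeIiImZmZmId3d4iZqIiImrupmIh3d3iHZUMzM0VVVUVnd4iZmZmYh3d3d4iYiIiJqqmZmYh4iIdlVERERFVVRFVmeImZmYh3d3dmZ4iIiImZmZqqmIiJmHZVVVRERFVERVVneIiYh2Z3d2VneIiIiJmZmqqYiJmYdmZ3dlQzRERERFZ3iIh2ZneHZVZ4iIiIiIiaqpiImZh2ZomYZDM0RERERWd4h3Zmd4dlVniIiIiIiJmpmIiZmHVWiaqGQjNERUQ0VneId3d4h2VWeIiIiIiIiZmYiZmZdlZ5u6hTM0REQzNFZ4iIiIiHZlZ4iIiIiIiImZmJmqmGVXiruXVERERDIiRXiZmYiId2ZniIiIiIiIiJmYmaupdmeJq6l2VERDIRE1Z4mZmIiHd3eIiIiIiIiImZiJq7mHd4maqphlREMgASRneJmYiIiIeIiIiIiIiImZmIiaupiHiJmrqXZEQxABJFZniIiIiIiIiIiIiIiIiaqYiJqqmIiIiau6hkRDIAEkZmZ3iIiIiIiIiIiIiIiZqph3mqqYiIiJq7qXQzMhATVmVmeIiImYh4iIiIiIiJqqmHeJmZiIiJmqqpdDMyESRWZVZ3iIiZh3iIiIiIiJmruod4iZmHiJqqmal0MzIRNGZVVneIiZmHeIiIiIiImru6h3eJmYeJq6mZmGQzMyI1ZlRFZ4iJmYd4iIiIiIiau7qHZ4iZh4mrqZmYUzNDM0Z2Q0VniImZh3iIiIiIiJq7updniZmIiaupiZdCI0Q0Z3ZDNFZ4iZmIeIiIiIiImau6l2eJmYiJq6mJl0IjNEVnhkMjRXeJmZh4iIiIiIiJq7qYd4mZiImqqYmXQhIjNGeHUyI0VniZmHiIiIiIiImaqpiHiZmImZmYiJhjIiIjRndkMjRWeJmIeIiIiIiIiImamYiJmZmZmIeIiHZDIRIkVmVDNEVniId4iIiIiIiIiJmZiImZqqqYdneIiGUyIRI0VUREVmZ3d3iIiIiIiIiIiImIiZq7uph2ZniZh1RCESNERVVmd3d3eIiIiIiIiIiIiIiJmrzLqHZmZ4mYd2UyIzM0VWd4d3d4iIiIiIiIiIiIiImrzMupd2ZniIiIh2RDMiNFZ4iHd3iIiIiIiIiIiIiImavMy6mHd3d3d4mZh2UyIjRWeIh3iIiIiIiIiIiIiImaq8y6mIh3d3d3iaqphkMhJFZ3d3iIiIiIiIiIiIiIiZq8zLqYiHeId3eJmrqXUyI0Vnd3eId3eIiHd3iIiIiJqrzLupiIiIiIiImau6hkM0Vnd3d4h3d3iHdmZniIiImau7qpmYiIiYiIiZqql2RERWeId3iHd3iIdlVWd4iIiZqqqZmZmZiZmZiZmqmHVVVWeIh3d4d3iIhlRFZniIiImZmYiJmZmZmZiJmZmHZVVmZ4mId3d3iJmGQ0Vnd4iImZmIiIiIiIiIiIiJmYdlVWZniZh3d3eJmXVDRWd3iIiYiIiIiIiIiIiIiIiZh2VVVmeJqYh3eImYdTNFZ3d4iIiIiIiIiIiIiIiIiIiYdlRVZompmIiIiZhkM0Vnd3eIiIiIiIiIiIiIiIiIiZmGVVVWeZmIiIiZh2QyNWd3Z4iIiIiIiIiIiIiIiIiJmYdmZmZ4mYh3mZmHZTI1Z3dniIiIiIiIiIiIiIiIiImql2d3ZmeId3eZqYdlMjRnd2aIiIiIiIiIiIiIiIiIiaqYeIh3d4h2d5mph2VDNGd3ZoiIiIiIiIiIiIiIiIiJqpiImYd4iHZn"/>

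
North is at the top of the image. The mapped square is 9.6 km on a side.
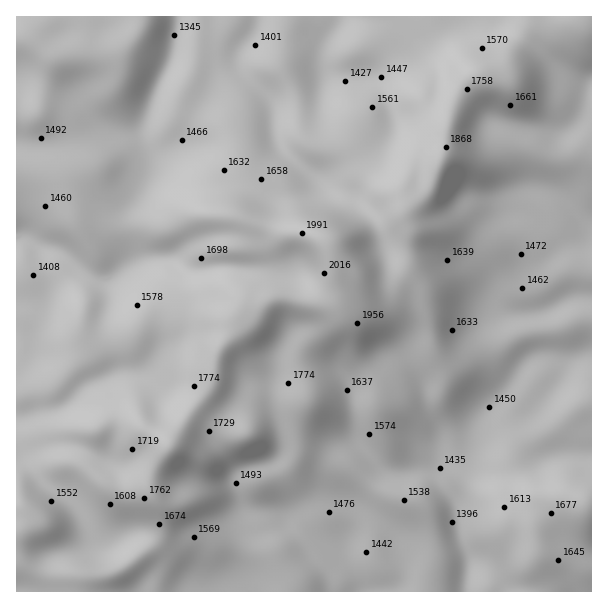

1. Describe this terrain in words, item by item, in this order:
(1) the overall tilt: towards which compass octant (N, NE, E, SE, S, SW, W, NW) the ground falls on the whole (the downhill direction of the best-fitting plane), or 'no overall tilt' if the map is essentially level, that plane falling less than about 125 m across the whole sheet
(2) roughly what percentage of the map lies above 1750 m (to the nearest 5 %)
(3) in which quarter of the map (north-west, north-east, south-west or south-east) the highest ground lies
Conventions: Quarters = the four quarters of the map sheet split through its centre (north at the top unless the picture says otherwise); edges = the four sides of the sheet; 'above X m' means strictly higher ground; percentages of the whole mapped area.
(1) There is no overall tilt: the best-fitting plane is nearly level.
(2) Ground above 1750 m makes up about 15 % of the sheet.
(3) Look to the north-east quarter for the highest ground.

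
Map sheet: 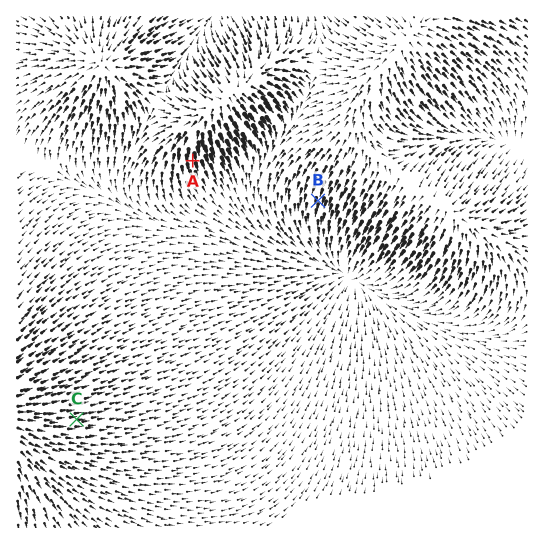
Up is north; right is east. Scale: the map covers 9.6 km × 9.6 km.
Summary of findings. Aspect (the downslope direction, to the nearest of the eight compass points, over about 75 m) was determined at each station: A S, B S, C E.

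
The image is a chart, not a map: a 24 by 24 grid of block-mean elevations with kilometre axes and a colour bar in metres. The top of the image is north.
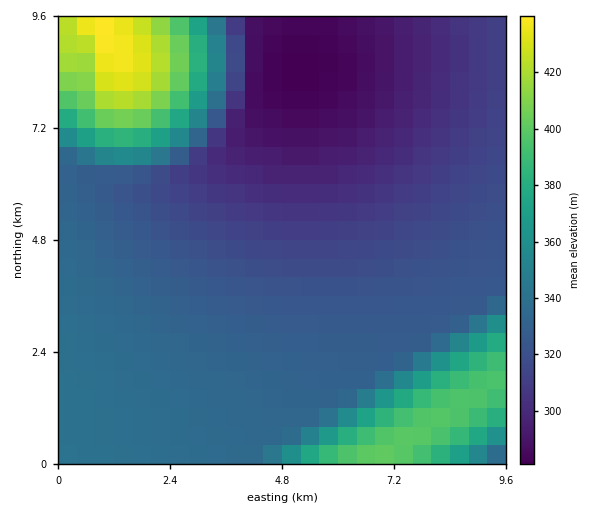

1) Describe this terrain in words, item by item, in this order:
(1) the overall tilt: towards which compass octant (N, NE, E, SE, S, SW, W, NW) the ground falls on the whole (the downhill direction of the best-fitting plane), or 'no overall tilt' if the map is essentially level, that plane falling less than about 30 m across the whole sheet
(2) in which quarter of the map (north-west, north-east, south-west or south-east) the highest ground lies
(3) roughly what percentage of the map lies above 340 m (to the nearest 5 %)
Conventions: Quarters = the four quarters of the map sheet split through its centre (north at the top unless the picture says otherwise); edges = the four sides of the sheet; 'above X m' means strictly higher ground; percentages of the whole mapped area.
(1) The general tilt is down to the north-east (the land rises towards the south-west).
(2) Look to the north-west quarter for the highest ground.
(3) Ground above 340 m makes up about 25 % of the sheet.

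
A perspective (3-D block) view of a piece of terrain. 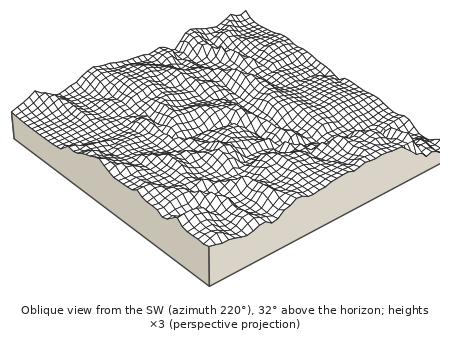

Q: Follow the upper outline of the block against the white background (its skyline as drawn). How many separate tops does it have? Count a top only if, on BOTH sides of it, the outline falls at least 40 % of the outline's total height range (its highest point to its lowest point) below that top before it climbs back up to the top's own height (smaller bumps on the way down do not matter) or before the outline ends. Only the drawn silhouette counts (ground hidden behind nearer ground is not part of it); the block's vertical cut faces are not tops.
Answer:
1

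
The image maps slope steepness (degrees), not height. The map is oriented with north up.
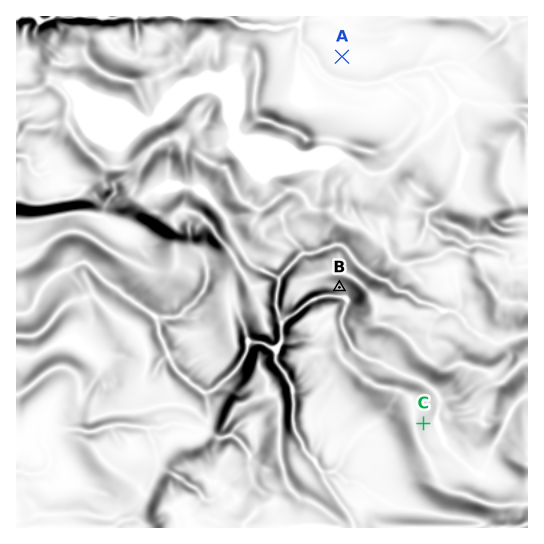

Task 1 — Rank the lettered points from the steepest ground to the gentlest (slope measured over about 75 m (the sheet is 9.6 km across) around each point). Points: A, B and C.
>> B C A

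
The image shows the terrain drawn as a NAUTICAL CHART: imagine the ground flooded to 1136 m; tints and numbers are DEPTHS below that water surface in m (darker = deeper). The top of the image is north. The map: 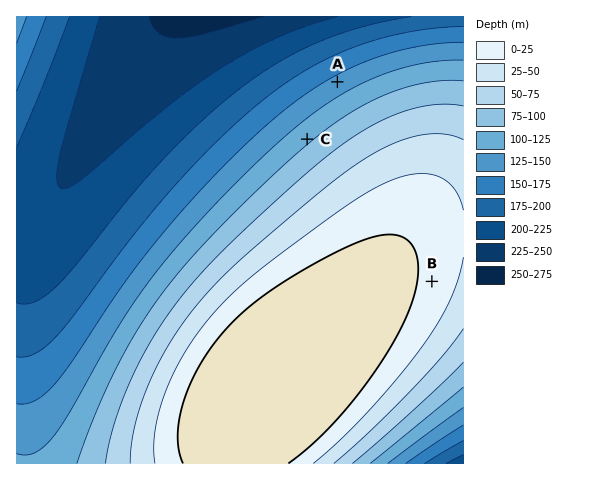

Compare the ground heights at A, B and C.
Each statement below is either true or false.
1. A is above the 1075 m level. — false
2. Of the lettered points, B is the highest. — true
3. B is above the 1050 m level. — true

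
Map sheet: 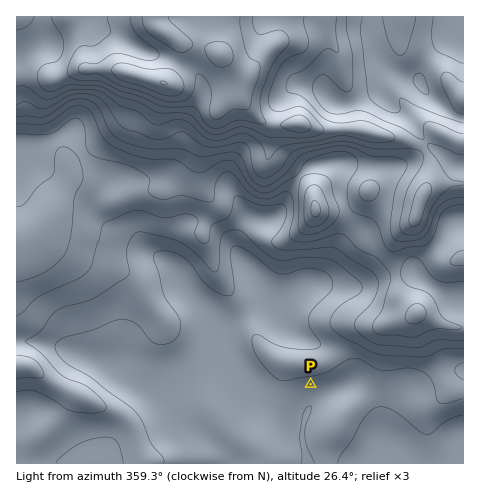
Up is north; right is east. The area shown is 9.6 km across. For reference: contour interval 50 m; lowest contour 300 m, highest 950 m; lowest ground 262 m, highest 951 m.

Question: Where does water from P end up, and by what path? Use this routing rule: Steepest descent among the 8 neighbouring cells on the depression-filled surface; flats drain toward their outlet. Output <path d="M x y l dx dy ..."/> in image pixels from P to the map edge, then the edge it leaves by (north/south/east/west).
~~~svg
<path d="M311 384l0 22-2 1 0 6-7 15 0 14 2 2 0 3 3 11 0 5"/>
exit: south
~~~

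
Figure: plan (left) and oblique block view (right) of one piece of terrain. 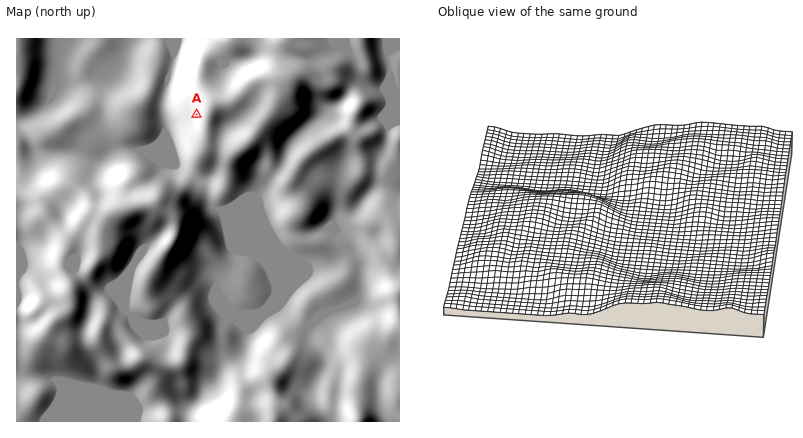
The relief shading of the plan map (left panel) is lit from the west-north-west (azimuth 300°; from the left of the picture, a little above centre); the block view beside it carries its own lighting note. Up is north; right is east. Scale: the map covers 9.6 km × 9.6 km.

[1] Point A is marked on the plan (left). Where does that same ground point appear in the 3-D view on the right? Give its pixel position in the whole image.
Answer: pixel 623 162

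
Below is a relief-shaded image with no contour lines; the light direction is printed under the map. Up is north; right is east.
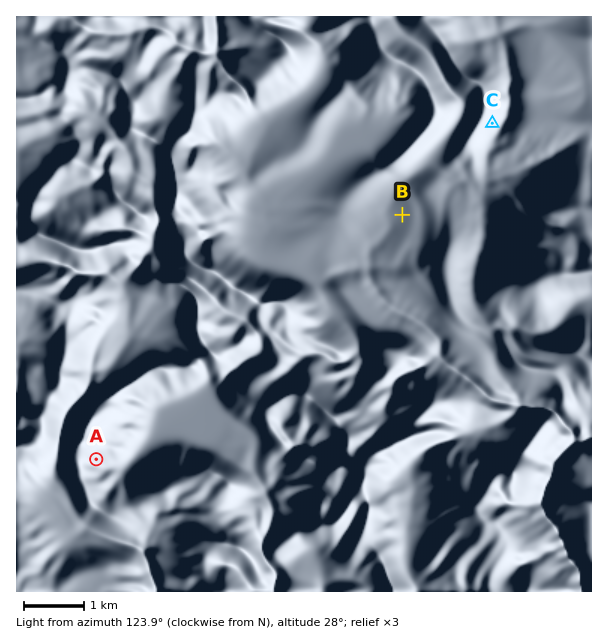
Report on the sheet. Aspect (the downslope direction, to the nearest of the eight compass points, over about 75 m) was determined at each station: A SE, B W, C SE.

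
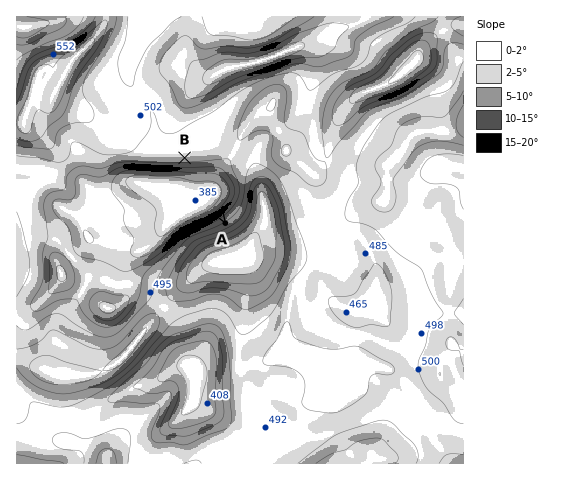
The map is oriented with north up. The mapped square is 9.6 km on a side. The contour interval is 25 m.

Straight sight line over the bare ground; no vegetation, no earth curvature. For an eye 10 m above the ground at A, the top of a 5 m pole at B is visible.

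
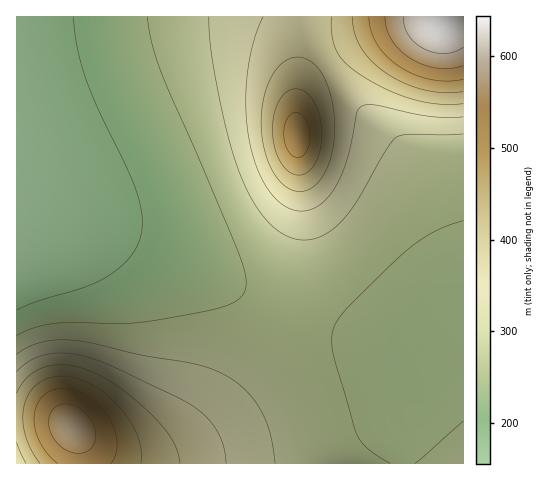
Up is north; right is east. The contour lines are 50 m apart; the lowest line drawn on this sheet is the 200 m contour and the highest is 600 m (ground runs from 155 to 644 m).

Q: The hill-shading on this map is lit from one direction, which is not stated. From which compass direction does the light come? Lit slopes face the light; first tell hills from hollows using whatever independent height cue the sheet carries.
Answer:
SW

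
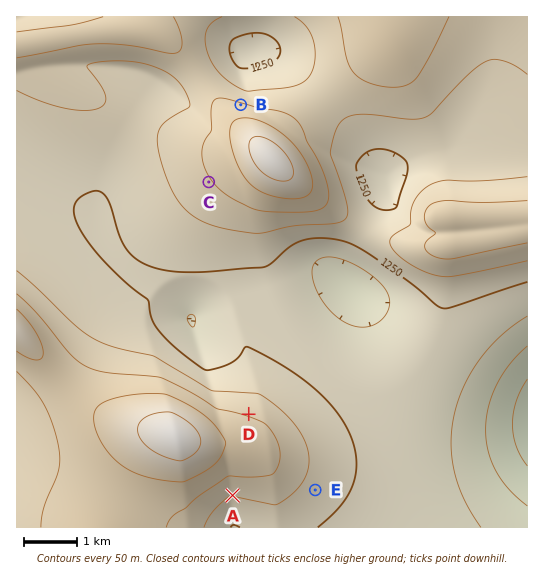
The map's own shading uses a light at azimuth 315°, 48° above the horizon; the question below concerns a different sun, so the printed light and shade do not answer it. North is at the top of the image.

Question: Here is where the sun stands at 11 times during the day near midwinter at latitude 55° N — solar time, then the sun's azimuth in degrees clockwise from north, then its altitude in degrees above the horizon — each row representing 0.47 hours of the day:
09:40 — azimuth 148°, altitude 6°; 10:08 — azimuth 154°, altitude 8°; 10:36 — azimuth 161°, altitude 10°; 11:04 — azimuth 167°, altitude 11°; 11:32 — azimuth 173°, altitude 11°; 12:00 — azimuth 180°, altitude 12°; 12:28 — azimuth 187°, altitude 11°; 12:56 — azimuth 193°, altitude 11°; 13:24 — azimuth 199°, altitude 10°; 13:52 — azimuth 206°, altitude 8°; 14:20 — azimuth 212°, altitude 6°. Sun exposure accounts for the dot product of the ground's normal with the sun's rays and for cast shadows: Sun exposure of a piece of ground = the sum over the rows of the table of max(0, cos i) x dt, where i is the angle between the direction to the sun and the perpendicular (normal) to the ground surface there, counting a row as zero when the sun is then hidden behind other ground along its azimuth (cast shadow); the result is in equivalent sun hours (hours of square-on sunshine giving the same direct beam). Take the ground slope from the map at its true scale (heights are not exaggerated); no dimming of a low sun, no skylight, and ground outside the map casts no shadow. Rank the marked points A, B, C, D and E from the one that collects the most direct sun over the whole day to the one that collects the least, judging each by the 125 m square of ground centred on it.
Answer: A > C ≈ E > D ≈ B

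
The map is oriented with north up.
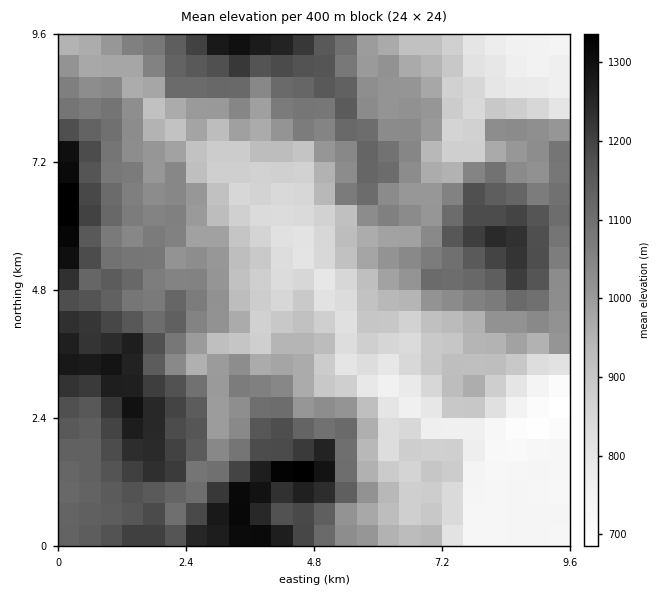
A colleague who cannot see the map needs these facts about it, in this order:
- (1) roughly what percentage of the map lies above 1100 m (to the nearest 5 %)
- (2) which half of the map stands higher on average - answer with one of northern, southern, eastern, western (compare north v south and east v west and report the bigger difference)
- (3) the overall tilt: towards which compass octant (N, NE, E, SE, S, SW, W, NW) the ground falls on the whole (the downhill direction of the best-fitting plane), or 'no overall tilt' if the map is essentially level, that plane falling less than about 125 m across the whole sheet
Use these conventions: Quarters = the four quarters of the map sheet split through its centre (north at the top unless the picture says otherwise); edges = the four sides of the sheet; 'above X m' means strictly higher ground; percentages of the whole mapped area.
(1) About 30 % of the map lies above 1100 m.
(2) On average the western half of the map is the higher ground.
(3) The general tilt is down to the east (the land rises towards the west).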